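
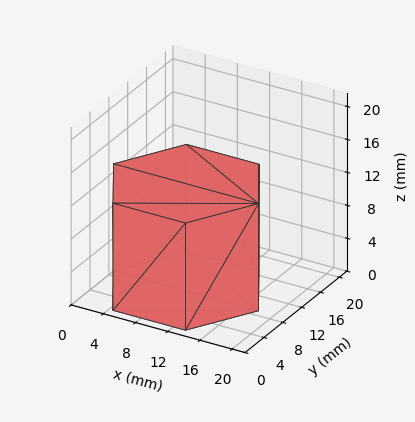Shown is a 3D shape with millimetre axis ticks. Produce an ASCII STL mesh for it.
Reading the render: the shape is a regular 6-sided prism (a cylinder approximated with 6 flat sides), circumscribed radius ≈ 9 mm, height ≈ 13 mm (dimensions read to the nearest mm from the axis ticks). For the STL, each face is triangulated and given an outward normal.

solid part
  facet normal 0.0000 0.0000 -1.0000
    outer loop
      vertex 4.5 16.8 0.0
      vertex 13.5 16.8 0.0
      vertex 18.0 9.0 0.0
    endloop
  endfacet
  facet normal 0.0000 0.0000 -1.0000
    outer loop
      vertex 0.0 9.0 0.0
      vertex 4.5 16.8 0.0
      vertex 18.0 9.0 0.0
    endloop
  endfacet
  facet normal 0.0000 0.0000 -1.0000
    outer loop
      vertex 4.5 1.2 0.0
      vertex 0.0 9.0 0.0
      vertex 18.0 9.0 0.0
    endloop
  endfacet
  facet normal 0.0000 0.0000 -1.0000
    outer loop
      vertex 13.5 1.2 0.0
      vertex 4.5 1.2 0.0
      vertex 18.0 9.0 0.0
    endloop
  endfacet
  facet normal 0.0000 0.0000 1.0000
    outer loop
      vertex 18.0 9.0 13.0
      vertex 13.5 16.8 13.0
      vertex 4.5 16.8 13.0
    endloop
  endfacet
  facet normal 0.0000 0.0000 1.0000
    outer loop
      vertex 18.0 9.0 13.0
      vertex 4.5 16.8 13.0
      vertex 0.0 9.0 13.0
    endloop
  endfacet
  facet normal 0.0000 0.0000 1.0000
    outer loop
      vertex 18.0 9.0 13.0
      vertex 0.0 9.0 13.0
      vertex 4.5 1.2 13.0
    endloop
  endfacet
  facet normal 0.0000 0.0000 1.0000
    outer loop
      vertex 18.0 9.0 13.0
      vertex 4.5 1.2 13.0
      vertex 13.5 1.2 13.0
    endloop
  endfacet
  facet normal 0.8662 0.4997 0.0000
    outer loop
      vertex 18.0 9.0 0.0
      vertex 13.5 16.8 0.0
      vertex 13.5 16.8 13.0
    endloop
  endfacet
  facet normal 0.8662 0.4997 0.0000
    outer loop
      vertex 18.0 9.0 0.0
      vertex 13.5 16.8 13.0
      vertex 18.0 9.0 13.0
    endloop
  endfacet
  facet normal 0.0000 1.0000 0.0000
    outer loop
      vertex 13.5 16.8 0.0
      vertex 4.5 16.8 0.0
      vertex 4.5 16.8 13.0
    endloop
  endfacet
  facet normal 0.0000 1.0000 0.0000
    outer loop
      vertex 13.5 16.8 0.0
      vertex 4.5 16.8 13.0
      vertex 13.5 16.8 13.0
    endloop
  endfacet
  facet normal -0.8662 0.4997 0.0000
    outer loop
      vertex 4.5 16.8 0.0
      vertex 0.0 9.0 0.0
      vertex 0.0 9.0 13.0
    endloop
  endfacet
  facet normal -0.8662 0.4997 0.0000
    outer loop
      vertex 4.5 16.8 0.0
      vertex 0.0 9.0 13.0
      vertex 4.5 16.8 13.0
    endloop
  endfacet
  facet normal -0.8662 -0.4997 0.0000
    outer loop
      vertex 0.0 9.0 0.0
      vertex 4.5 1.2 0.0
      vertex 4.5 1.2 13.0
    endloop
  endfacet
  facet normal -0.8662 -0.4997 0.0000
    outer loop
      vertex 0.0 9.0 0.0
      vertex 4.5 1.2 13.0
      vertex 0.0 9.0 13.0
    endloop
  endfacet
  facet normal 0.0000 -1.0000 0.0000
    outer loop
      vertex 4.5 1.2 0.0
      vertex 13.5 1.2 0.0
      vertex 13.5 1.2 13.0
    endloop
  endfacet
  facet normal 0.0000 -1.0000 0.0000
    outer loop
      vertex 4.5 1.2 0.0
      vertex 13.5 1.2 13.0
      vertex 4.5 1.2 13.0
    endloop
  endfacet
  facet normal 0.8662 -0.4997 0.0000
    outer loop
      vertex 13.5 1.2 0.0
      vertex 18.0 9.0 0.0
      vertex 18.0 9.0 13.0
    endloop
  endfacet
  facet normal 0.8662 -0.4997 0.0000
    outer loop
      vertex 13.5 1.2 0.0
      vertex 18.0 9.0 13.0
      vertex 13.5 1.2 13.0
    endloop
  endfacet
endsolid part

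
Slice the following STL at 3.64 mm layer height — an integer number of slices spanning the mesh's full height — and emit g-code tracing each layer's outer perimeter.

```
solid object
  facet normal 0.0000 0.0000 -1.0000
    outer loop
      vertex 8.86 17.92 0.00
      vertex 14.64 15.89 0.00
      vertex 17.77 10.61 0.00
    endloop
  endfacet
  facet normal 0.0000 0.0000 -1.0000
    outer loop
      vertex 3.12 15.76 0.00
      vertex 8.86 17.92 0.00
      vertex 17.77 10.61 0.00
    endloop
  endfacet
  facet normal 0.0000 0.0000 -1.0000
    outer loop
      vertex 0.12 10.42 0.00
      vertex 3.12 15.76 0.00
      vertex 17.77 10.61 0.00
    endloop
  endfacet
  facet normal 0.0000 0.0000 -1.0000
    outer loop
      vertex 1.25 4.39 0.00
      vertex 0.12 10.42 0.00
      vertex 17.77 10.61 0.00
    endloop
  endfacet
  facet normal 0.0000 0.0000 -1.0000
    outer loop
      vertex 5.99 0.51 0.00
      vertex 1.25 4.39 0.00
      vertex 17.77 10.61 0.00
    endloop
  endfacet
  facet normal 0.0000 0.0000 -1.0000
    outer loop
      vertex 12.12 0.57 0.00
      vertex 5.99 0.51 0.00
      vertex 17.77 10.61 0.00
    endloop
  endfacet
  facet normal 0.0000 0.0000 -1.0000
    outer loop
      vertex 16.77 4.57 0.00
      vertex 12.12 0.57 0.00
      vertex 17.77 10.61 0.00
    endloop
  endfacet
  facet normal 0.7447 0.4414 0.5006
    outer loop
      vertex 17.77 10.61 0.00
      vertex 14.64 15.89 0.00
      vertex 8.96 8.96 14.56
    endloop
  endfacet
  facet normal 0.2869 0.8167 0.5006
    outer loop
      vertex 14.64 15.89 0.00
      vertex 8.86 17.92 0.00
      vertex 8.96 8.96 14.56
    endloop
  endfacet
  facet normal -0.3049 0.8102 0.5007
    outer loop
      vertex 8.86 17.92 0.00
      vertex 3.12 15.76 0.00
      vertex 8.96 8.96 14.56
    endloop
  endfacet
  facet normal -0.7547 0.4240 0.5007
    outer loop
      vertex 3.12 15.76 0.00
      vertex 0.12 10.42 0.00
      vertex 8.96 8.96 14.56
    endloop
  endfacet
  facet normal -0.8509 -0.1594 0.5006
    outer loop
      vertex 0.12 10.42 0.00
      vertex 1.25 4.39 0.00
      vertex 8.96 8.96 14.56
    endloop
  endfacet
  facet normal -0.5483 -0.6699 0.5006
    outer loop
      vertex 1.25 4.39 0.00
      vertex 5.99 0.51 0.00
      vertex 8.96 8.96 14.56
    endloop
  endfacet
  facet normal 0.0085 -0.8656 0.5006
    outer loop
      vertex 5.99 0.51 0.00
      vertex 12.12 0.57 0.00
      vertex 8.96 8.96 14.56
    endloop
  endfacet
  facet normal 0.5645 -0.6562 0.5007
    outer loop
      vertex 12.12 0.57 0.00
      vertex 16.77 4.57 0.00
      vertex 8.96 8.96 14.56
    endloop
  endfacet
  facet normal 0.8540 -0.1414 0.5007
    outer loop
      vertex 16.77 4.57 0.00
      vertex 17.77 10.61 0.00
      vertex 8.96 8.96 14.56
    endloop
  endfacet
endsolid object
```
; perimeter-only toolpath
G21 ; units = mm
G90 ; absolute positioning
G28 ; home
; layer 1
G0 Z3.64
G0 X15.57 Y10.20
G1 X13.22 Y14.16
G1 X8.88 Y15.68
G1 X4.58 Y14.06
G1 X2.33 Y10.05
G1 X3.18 Y5.53
G1 X6.73 Y2.62
G1 X11.33 Y2.67
G1 X14.82 Y5.67
G1 X15.57 Y10.20
; layer 2
G0 Z7.28
G0 X13.37 Y9.79
G1 X11.80 Y12.43
G1 X8.91 Y13.44
G1 X6.04 Y12.36
G1 X4.54 Y9.69
G1 X5.11 Y6.68
G1 X7.48 Y4.74
G1 X10.54 Y4.77
G1 X12.87 Y6.77
G1 X13.37 Y9.79
; layer 3
G0 Z10.92
G0 X11.16 Y9.37
G1 X10.38 Y10.69
G1 X8.94 Y11.20
G1 X7.50 Y10.66
G1 X6.75 Y9.33
G1 X7.03 Y7.82
G1 X8.22 Y6.85
G1 X9.75 Y6.86
G1 X10.91 Y7.86
G1 X11.16 Y9.37
M2 ; end

The solid is a regular 9-sided pyramid, base circumscribed radius ≈ 8.96 mm, apex at z ≈ 14.6 mm. Slicing at Δz = 3.64 mm — 4 equal slices spanning the solid's height, so layer i sits at z = i·h/4 — gives 3 non-empty perimeters. Each is a 9-segment closed polygon; G0 lifts to the layer z and rapids to the start vertex, then G1 traces the edges. The cross-section shrinks linearly with z (the slice at the apex is degenerate and omitted).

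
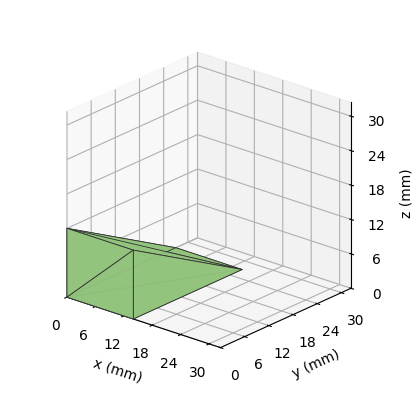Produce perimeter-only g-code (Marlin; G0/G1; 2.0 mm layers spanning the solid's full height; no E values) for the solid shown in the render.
Reading the render: the shape is a wedge (ramp): 14 × 27 mm base, rising to 12 mm along the y=0 edge and sloping linearly to z=0 at y=27 (dimensions read to the nearest mm from the axis ticks). For the g-code, the solid's height is divided into equal slices at the stated Δz and each level perimeter traced with G1 moves after a G0 lift.

; perimeter-only toolpath
G21 ; units = mm
G90 ; absolute positioning
G28 ; home
; layer 1
G0 Z2.0
G0 X0.0 Y0.0
G1 X14.0 Y0.0
G1 X14.0 Y22.5
G1 X0.0 Y22.5
G1 X0.0 Y0.0
; layer 2
G0 Z4.0
G0 X0.0 Y0.0
G1 X14.0 Y0.0
G1 X14.0 Y18.0
G1 X0.0 Y18.0
G1 X0.0 Y0.0
; layer 3
G0 Z6.0
G0 X0.0 Y0.0
G1 X14.0 Y0.0
G1 X14.0 Y13.5
G1 X0.0 Y13.5
G1 X0.0 Y0.0
; layer 4
G0 Z8.0
G0 X0.0 Y0.0
G1 X14.0 Y0.0
G1 X14.0 Y9.0
G1 X0.0 Y9.0
G1 X0.0 Y0.0
; layer 5
G0 Z10.0
G0 X0.0 Y0.0
G1 X14.0 Y0.0
G1 X14.0 Y4.5
G1 X0.0 Y4.5
G1 X0.0 Y0.0
M2 ; end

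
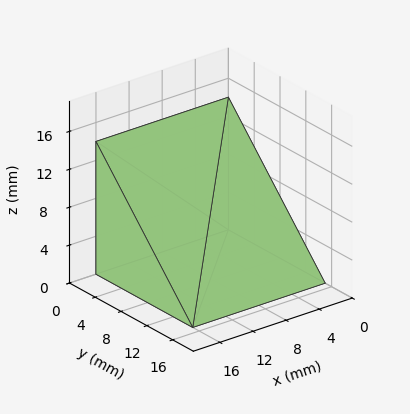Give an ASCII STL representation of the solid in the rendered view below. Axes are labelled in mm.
Reading the render: the shape is a wedge (ramp): 16 × 15 mm base, rising to 14 mm along the y=0 edge and sloping linearly to z=0 at y=15 (dimensions read to the nearest mm from the axis ticks). For the STL, each face is triangulated and given an outward normal.

solid part
  facet normal 0.0000 0.0000 -1.0000
    outer loop
      vertex 16.00 15.00 0.00
      vertex 16.00 0.00 0.00
      vertex 0.00 0.00 0.00
    endloop
  endfacet
  facet normal 0.0000 0.0000 -1.0000
    outer loop
      vertex 0.00 15.00 0.00
      vertex 16.00 15.00 0.00
      vertex 0.00 0.00 0.00
    endloop
  endfacet
  facet normal 0.0000 -1.0000 0.0000
    outer loop
      vertex 0.00 0.00 0.00
      vertex 16.00 0.00 0.00
      vertex 16.00 0.00 14.00
    endloop
  endfacet
  facet normal 0.0000 -1.0000 0.0000
    outer loop
      vertex 0.00 0.00 0.00
      vertex 16.00 0.00 14.00
      vertex 0.00 0.00 14.00
    endloop
  endfacet
  facet normal 0.0000 0.6823 0.7311
    outer loop
      vertex 0.00 0.00 14.00
      vertex 16.00 0.00 14.00
      vertex 16.00 15.00 0.00
    endloop
  endfacet
  facet normal 0.0000 0.6823 0.7311
    outer loop
      vertex 0.00 0.00 14.00
      vertex 16.00 15.00 0.00
      vertex 0.00 15.00 0.00
    endloop
  endfacet
  facet normal -1.0000 0.0000 0.0000
    outer loop
      vertex 0.00 0.00 14.00
      vertex 0.00 15.00 0.00
      vertex 0.00 0.00 0.00
    endloop
  endfacet
  facet normal 1.0000 0.0000 0.0000
    outer loop
      vertex 16.00 0.00 0.00
      vertex 16.00 15.00 0.00
      vertex 16.00 0.00 14.00
    endloop
  endfacet
endsolid part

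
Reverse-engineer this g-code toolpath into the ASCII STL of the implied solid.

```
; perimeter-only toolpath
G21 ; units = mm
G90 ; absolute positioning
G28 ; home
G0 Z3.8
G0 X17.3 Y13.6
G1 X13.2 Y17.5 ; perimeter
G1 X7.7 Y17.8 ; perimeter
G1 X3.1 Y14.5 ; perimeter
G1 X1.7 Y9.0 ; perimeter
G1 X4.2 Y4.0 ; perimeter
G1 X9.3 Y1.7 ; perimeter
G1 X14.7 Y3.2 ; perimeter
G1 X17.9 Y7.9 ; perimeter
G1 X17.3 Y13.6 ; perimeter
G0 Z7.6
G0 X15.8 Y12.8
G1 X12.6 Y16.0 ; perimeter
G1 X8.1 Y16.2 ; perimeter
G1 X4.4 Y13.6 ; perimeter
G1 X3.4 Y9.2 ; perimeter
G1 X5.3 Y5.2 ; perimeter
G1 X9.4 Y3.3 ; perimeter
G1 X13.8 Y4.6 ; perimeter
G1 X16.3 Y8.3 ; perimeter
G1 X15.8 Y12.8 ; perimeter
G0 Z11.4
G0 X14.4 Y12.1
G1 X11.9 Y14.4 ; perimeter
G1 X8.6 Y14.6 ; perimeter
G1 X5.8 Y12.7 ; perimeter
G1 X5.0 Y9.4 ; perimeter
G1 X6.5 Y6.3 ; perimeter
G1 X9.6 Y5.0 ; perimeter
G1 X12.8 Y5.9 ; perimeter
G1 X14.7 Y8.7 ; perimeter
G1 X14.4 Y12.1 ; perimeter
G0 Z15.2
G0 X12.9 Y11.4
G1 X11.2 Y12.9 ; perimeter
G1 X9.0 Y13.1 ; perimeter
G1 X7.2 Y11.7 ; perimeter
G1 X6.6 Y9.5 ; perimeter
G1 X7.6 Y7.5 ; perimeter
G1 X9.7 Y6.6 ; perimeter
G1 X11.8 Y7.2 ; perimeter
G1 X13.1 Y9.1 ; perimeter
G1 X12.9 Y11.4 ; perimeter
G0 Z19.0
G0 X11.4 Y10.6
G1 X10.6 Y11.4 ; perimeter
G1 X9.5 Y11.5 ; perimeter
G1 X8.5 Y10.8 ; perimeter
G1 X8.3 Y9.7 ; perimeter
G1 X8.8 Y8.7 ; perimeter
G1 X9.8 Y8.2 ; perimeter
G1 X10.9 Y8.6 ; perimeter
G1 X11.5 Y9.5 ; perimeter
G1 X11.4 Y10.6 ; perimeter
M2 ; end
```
solid part
  facet normal 0.0000 0.0000 -1.0000
    outer loop
      vertex 7.2 19.4 0.0
      vertex 13.9 19.0 0.0
      vertex 18.8 14.3 0.0
    endloop
  endfacet
  facet normal 0.0000 0.0000 -1.0000
    outer loop
      vertex 1.7 15.4 0.0
      vertex 7.2 19.4 0.0
      vertex 18.8 14.3 0.0
    endloop
  endfacet
  facet normal 0.0000 0.0000 -1.0000
    outer loop
      vertex 0.1 8.8 0.0
      vertex 1.7 15.4 0.0
      vertex 18.8 14.3 0.0
    endloop
  endfacet
  facet normal 0.0000 0.0000 -1.0000
    outer loop
      vertex 3.0 2.8 0.0
      vertex 0.1 8.8 0.0
      vertex 18.8 14.3 0.0
    endloop
  endfacet
  facet normal 0.0000 0.0000 -1.0000
    outer loop
      vertex 9.2 0.0 0.0
      vertex 3.0 2.8 0.0
      vertex 18.8 14.3 0.0
    endloop
  endfacet
  facet normal 0.0000 0.0000 -1.0000
    outer loop
      vertex 15.7 1.9 0.0
      vertex 9.2 0.0 0.0
      vertex 18.8 14.3 0.0
    endloop
  endfacet
  facet normal 0.0000 0.0000 -1.0000
    outer loop
      vertex 19.5 7.5 0.0
      vertex 15.7 1.9 0.0
      vertex 18.8 14.3 0.0
    endloop
  endfacet
  facet normal 0.6406 0.6679 0.3789
    outer loop
      vertex 18.8 14.3 0.0
      vertex 13.9 19.0 0.0
      vertex 9.9 9.9 22.8
    endloop
  endfacet
  facet normal 0.0552 0.9240 0.3785
    outer loop
      vertex 13.9 19.0 0.0
      vertex 7.2 19.4 0.0
      vertex 9.9 9.9 22.8
    endloop
  endfacet
  facet normal -0.5449 0.7492 0.3767
    outer loop
      vertex 7.2 19.4 0.0
      vertex 1.7 15.4 0.0
      vertex 9.9 9.9 22.8
    endloop
  endfacet
  facet normal -0.9004 0.2183 0.3765
    outer loop
      vertex 1.7 15.4 0.0
      vertex 0.1 8.8 0.0
      vertex 9.9 9.9 22.8
    endloop
  endfacet
  facet normal -0.8336 -0.4029 0.3778
    outer loop
      vertex 0.1 8.8 0.0
      vertex 3.0 2.8 0.0
      vertex 9.9 9.9 22.8
    endloop
  endfacet
  facet normal -0.3810 -0.8437 0.3781
    outer loop
      vertex 3.0 2.8 0.0
      vertex 9.2 0.0 0.0
      vertex 9.9 9.9 22.8
    endloop
  endfacet
  facet normal 0.2598 -0.8887 0.3779
    outer loop
      vertex 9.2 0.0 0.0
      vertex 15.7 1.9 0.0
      vertex 9.9 9.9 22.8
    endloop
  endfacet
  facet normal 0.7663 -0.5200 0.3774
    outer loop
      vertex 15.7 1.9 0.0
      vertex 19.5 7.5 0.0
      vertex 9.9 9.9 22.8
    endloop
  endfacet
  facet normal 0.9210 0.0948 0.3778
    outer loop
      vertex 19.5 7.5 0.0
      vertex 18.8 14.3 0.0
      vertex 9.9 9.9 22.8
    endloop
  endfacet
endsolid part

The G0 Z moves step by Δz≈3.8 mm. The G1 loops shrink linearly with z, so the solid tapers from its base footprint up to z≈22.8. Closing with a flat bottom cap and the tapered top and triangulating gives 16 facets — a regular 9-sided pyramid, base circumscribed radius ≈ 9.9 mm, apex at z ≈ 22.8 mm.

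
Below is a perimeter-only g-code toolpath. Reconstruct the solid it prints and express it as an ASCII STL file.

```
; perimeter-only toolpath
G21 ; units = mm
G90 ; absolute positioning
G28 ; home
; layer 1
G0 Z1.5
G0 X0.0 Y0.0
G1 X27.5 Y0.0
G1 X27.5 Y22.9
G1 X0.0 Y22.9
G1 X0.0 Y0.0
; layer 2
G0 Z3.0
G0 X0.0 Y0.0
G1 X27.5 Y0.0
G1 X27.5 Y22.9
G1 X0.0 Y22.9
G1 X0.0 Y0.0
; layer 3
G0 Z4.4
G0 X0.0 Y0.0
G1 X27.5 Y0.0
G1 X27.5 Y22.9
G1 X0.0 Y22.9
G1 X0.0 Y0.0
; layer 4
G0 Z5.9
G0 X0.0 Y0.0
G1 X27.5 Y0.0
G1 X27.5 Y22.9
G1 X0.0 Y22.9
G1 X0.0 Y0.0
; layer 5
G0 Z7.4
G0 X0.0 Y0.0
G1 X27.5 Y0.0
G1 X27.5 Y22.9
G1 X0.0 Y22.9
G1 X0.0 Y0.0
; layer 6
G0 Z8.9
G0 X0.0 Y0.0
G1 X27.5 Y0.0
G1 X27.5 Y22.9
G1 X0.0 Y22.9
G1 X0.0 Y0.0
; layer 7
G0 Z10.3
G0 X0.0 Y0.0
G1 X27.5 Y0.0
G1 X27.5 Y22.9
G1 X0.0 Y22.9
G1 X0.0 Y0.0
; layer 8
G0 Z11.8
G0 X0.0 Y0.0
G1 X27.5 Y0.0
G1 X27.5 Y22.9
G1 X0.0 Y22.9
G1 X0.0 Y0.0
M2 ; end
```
solid part
  facet normal 0.0000 0.0000 -1.0000
    outer loop
      vertex 27.5 22.9 0.0
      vertex 27.5 0.0 0.0
      vertex 0.0 0.0 0.0
    endloop
  endfacet
  facet normal 0.0000 0.0000 -1.0000
    outer loop
      vertex 0.0 22.9 0.0
      vertex 27.5 22.9 0.0
      vertex 0.0 0.0 0.0
    endloop
  endfacet
  facet normal 0.0000 0.0000 1.0000
    outer loop
      vertex 0.0 0.0 11.8
      vertex 27.5 0.0 11.8
      vertex 27.5 22.9 11.8
    endloop
  endfacet
  facet normal 0.0000 0.0000 1.0000
    outer loop
      vertex 0.0 0.0 11.8
      vertex 27.5 22.9 11.8
      vertex 0.0 22.9 11.8
    endloop
  endfacet
  facet normal 0.0000 -1.0000 0.0000
    outer loop
      vertex 0.0 0.0 0.0
      vertex 27.5 0.0 0.0
      vertex 27.5 0.0 11.8
    endloop
  endfacet
  facet normal 0.0000 -1.0000 0.0000
    outer loop
      vertex 0.0 0.0 0.0
      vertex 27.5 0.0 11.8
      vertex 0.0 0.0 11.8
    endloop
  endfacet
  facet normal 0.0000 1.0000 0.0000
    outer loop
      vertex 27.5 22.9 11.8
      vertex 27.5 22.9 0.0
      vertex 0.0 22.9 0.0
    endloop
  endfacet
  facet normal 0.0000 1.0000 0.0000
    outer loop
      vertex 0.0 22.9 11.8
      vertex 27.5 22.9 11.8
      vertex 0.0 22.9 0.0
    endloop
  endfacet
  facet normal -1.0000 0.0000 0.0000
    outer loop
      vertex 0.0 22.9 11.8
      vertex 0.0 22.9 0.0
      vertex 0.0 0.0 0.0
    endloop
  endfacet
  facet normal -1.0000 0.0000 0.0000
    outer loop
      vertex 0.0 0.0 11.8
      vertex 0.0 22.9 11.8
      vertex 0.0 0.0 0.0
    endloop
  endfacet
  facet normal 1.0000 0.0000 0.0000
    outer loop
      vertex 27.5 0.0 0.0
      vertex 27.5 22.9 0.0
      vertex 27.5 22.9 11.8
    endloop
  endfacet
  facet normal 1.0000 0.0000 0.0000
    outer loop
      vertex 27.5 0.0 0.0
      vertex 27.5 22.9 11.8
      vertex 27.5 0.0 11.8
    endloop
  endfacet
endsolid part

The G0 Z moves step by Δz≈1.5 mm. Every layer's G1 loop is the same polygon, so the solid is a straight extrusion of it from z=0 to z≈11.8. Closing with flat bottom and top caps and triangulating gives 12 facets — a rectangular box, roughly 27.5 × 22.9 mm footprint and 11.8 mm tall.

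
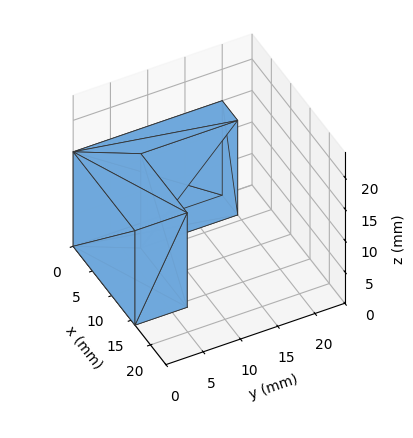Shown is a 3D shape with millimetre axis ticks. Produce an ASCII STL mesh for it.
Reading the render: the shape is an L-shaped prism: outer 16 × 20 mm, arm thicknesses ≈ 7 mm (horizontal) and 4 mm (vertical), extruded 15 mm in z (dimensions read to the nearest mm from the axis ticks). For the STL, each face is triangulated and given an outward normal.

solid part
  facet normal 0.0000 0.0000 -1.0000
    outer loop
      vertex 16.0 7.0 0.0
      vertex 16.0 0.0 0.0
      vertex 0.0 0.0 0.0
    endloop
  endfacet
  facet normal 0.0000 0.0000 -1.0000
    outer loop
      vertex 4.0 7.0 0.0
      vertex 16.0 7.0 0.0
      vertex 0.0 0.0 0.0
    endloop
  endfacet
  facet normal 0.0000 0.0000 -1.0000
    outer loop
      vertex 4.0 20.0 0.0
      vertex 4.0 7.0 0.0
      vertex 0.0 0.0 0.0
    endloop
  endfacet
  facet normal 0.0000 0.0000 -1.0000
    outer loop
      vertex 0.0 20.0 0.0
      vertex 4.0 20.0 0.0
      vertex 0.0 0.0 0.0
    endloop
  endfacet
  facet normal 0.0000 0.0000 1.0000
    outer loop
      vertex 0.0 0.0 15.0
      vertex 16.0 0.0 15.0
      vertex 16.0 7.0 15.0
    endloop
  endfacet
  facet normal 0.0000 0.0000 1.0000
    outer loop
      vertex 0.0 0.0 15.0
      vertex 16.0 7.0 15.0
      vertex 4.0 7.0 15.0
    endloop
  endfacet
  facet normal 0.0000 0.0000 1.0000
    outer loop
      vertex 0.0 0.0 15.0
      vertex 4.0 7.0 15.0
      vertex 4.0 20.0 15.0
    endloop
  endfacet
  facet normal 0.0000 0.0000 1.0000
    outer loop
      vertex 0.0 0.0 15.0
      vertex 4.0 20.0 15.0
      vertex 0.0 20.0 15.0
    endloop
  endfacet
  facet normal 0.0000 -1.0000 0.0000
    outer loop
      vertex 0.0 0.0 0.0
      vertex 16.0 0.0 0.0
      vertex 16.0 0.0 15.0
    endloop
  endfacet
  facet normal 0.0000 -1.0000 0.0000
    outer loop
      vertex 0.0 0.0 0.0
      vertex 16.0 0.0 15.0
      vertex 0.0 0.0 15.0
    endloop
  endfacet
  facet normal 1.0000 0.0000 0.0000
    outer loop
      vertex 16.0 0.0 0.0
      vertex 16.0 7.0 0.0
      vertex 16.0 7.0 15.0
    endloop
  endfacet
  facet normal 1.0000 0.0000 0.0000
    outer loop
      vertex 16.0 0.0 0.0
      vertex 16.0 7.0 15.0
      vertex 16.0 0.0 15.0
    endloop
  endfacet
  facet normal 0.0000 1.0000 0.0000
    outer loop
      vertex 16.0 7.0 0.0
      vertex 4.0 7.0 0.0
      vertex 4.0 7.0 15.0
    endloop
  endfacet
  facet normal 0.0000 1.0000 0.0000
    outer loop
      vertex 16.0 7.0 0.0
      vertex 4.0 7.0 15.0
      vertex 16.0 7.0 15.0
    endloop
  endfacet
  facet normal 1.0000 0.0000 0.0000
    outer loop
      vertex 4.0 7.0 0.0
      vertex 4.0 20.0 0.0
      vertex 4.0 20.0 15.0
    endloop
  endfacet
  facet normal 1.0000 0.0000 0.0000
    outer loop
      vertex 4.0 7.0 0.0
      vertex 4.0 20.0 15.0
      vertex 4.0 7.0 15.0
    endloop
  endfacet
  facet normal 0.0000 1.0000 0.0000
    outer loop
      vertex 4.0 20.0 0.0
      vertex 0.0 20.0 0.0
      vertex 0.0 20.0 15.0
    endloop
  endfacet
  facet normal 0.0000 1.0000 0.0000
    outer loop
      vertex 4.0 20.0 0.0
      vertex 0.0 20.0 15.0
      vertex 4.0 20.0 15.0
    endloop
  endfacet
  facet normal -1.0000 0.0000 0.0000
    outer loop
      vertex 0.0 20.0 0.0
      vertex 0.0 0.0 0.0
      vertex 0.0 0.0 15.0
    endloop
  endfacet
  facet normal -1.0000 0.0000 0.0000
    outer loop
      vertex 0.0 20.0 0.0
      vertex 0.0 0.0 15.0
      vertex 0.0 20.0 15.0
    endloop
  endfacet
endsolid part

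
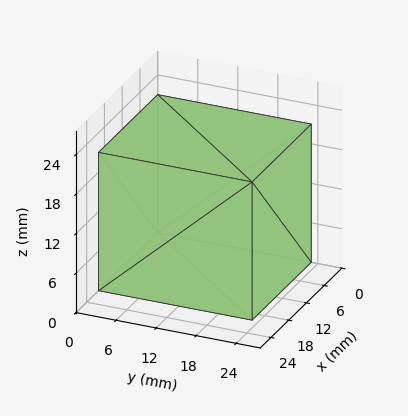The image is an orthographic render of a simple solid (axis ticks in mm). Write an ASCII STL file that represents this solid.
Reading the render: the shape is a rectangular box, roughly 20 × 23 mm footprint and 21 mm tall (dimensions read to the nearest mm from the axis ticks). For the STL, each face is triangulated and given an outward normal.

solid part
  facet normal 0.0000 0.0000 -1.0000
    outer loop
      vertex 20.00 23.00 0.00
      vertex 20.00 0.00 0.00
      vertex 0.00 0.00 0.00
    endloop
  endfacet
  facet normal 0.0000 0.0000 -1.0000
    outer loop
      vertex 0.00 23.00 0.00
      vertex 20.00 23.00 0.00
      vertex 0.00 0.00 0.00
    endloop
  endfacet
  facet normal 0.0000 0.0000 1.0000
    outer loop
      vertex 0.00 0.00 21.00
      vertex 20.00 0.00 21.00
      vertex 20.00 23.00 21.00
    endloop
  endfacet
  facet normal 0.0000 0.0000 1.0000
    outer loop
      vertex 0.00 0.00 21.00
      vertex 20.00 23.00 21.00
      vertex 0.00 23.00 21.00
    endloop
  endfacet
  facet normal 0.0000 -1.0000 0.0000
    outer loop
      vertex 0.00 0.00 0.00
      vertex 20.00 0.00 0.00
      vertex 20.00 0.00 21.00
    endloop
  endfacet
  facet normal 0.0000 -1.0000 0.0000
    outer loop
      vertex 0.00 0.00 0.00
      vertex 20.00 0.00 21.00
      vertex 0.00 0.00 21.00
    endloop
  endfacet
  facet normal 0.0000 1.0000 0.0000
    outer loop
      vertex 20.00 23.00 21.00
      vertex 20.00 23.00 0.00
      vertex 0.00 23.00 0.00
    endloop
  endfacet
  facet normal 0.0000 1.0000 0.0000
    outer loop
      vertex 0.00 23.00 21.00
      vertex 20.00 23.00 21.00
      vertex 0.00 23.00 0.00
    endloop
  endfacet
  facet normal -1.0000 0.0000 0.0000
    outer loop
      vertex 0.00 23.00 21.00
      vertex 0.00 23.00 0.00
      vertex 0.00 0.00 0.00
    endloop
  endfacet
  facet normal -1.0000 0.0000 0.0000
    outer loop
      vertex 0.00 0.00 21.00
      vertex 0.00 23.00 21.00
      vertex 0.00 0.00 0.00
    endloop
  endfacet
  facet normal 1.0000 0.0000 0.0000
    outer loop
      vertex 20.00 0.00 0.00
      vertex 20.00 23.00 0.00
      vertex 20.00 23.00 21.00
    endloop
  endfacet
  facet normal 1.0000 0.0000 0.0000
    outer loop
      vertex 20.00 0.00 0.00
      vertex 20.00 23.00 21.00
      vertex 20.00 0.00 21.00
    endloop
  endfacet
endsolid part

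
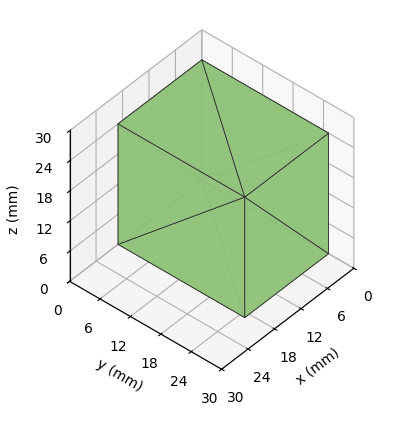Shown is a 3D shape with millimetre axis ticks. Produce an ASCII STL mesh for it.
Reading the render: the shape is a rectangular box, roughly 19 × 25 mm footprint and 24 mm tall (dimensions read to the nearest mm from the axis ticks). For the STL, each face is triangulated and given an outward normal.

solid part
  facet normal 0.0000 0.0000 -1.0000
    outer loop
      vertex 19.00 25.00 0.00
      vertex 19.00 0.00 0.00
      vertex 0.00 0.00 0.00
    endloop
  endfacet
  facet normal 0.0000 0.0000 -1.0000
    outer loop
      vertex 0.00 25.00 0.00
      vertex 19.00 25.00 0.00
      vertex 0.00 0.00 0.00
    endloop
  endfacet
  facet normal 0.0000 0.0000 1.0000
    outer loop
      vertex 0.00 0.00 24.00
      vertex 19.00 0.00 24.00
      vertex 19.00 25.00 24.00
    endloop
  endfacet
  facet normal 0.0000 0.0000 1.0000
    outer loop
      vertex 0.00 0.00 24.00
      vertex 19.00 25.00 24.00
      vertex 0.00 25.00 24.00
    endloop
  endfacet
  facet normal 0.0000 -1.0000 0.0000
    outer loop
      vertex 0.00 0.00 0.00
      vertex 19.00 0.00 0.00
      vertex 19.00 0.00 24.00
    endloop
  endfacet
  facet normal 0.0000 -1.0000 0.0000
    outer loop
      vertex 0.00 0.00 0.00
      vertex 19.00 0.00 24.00
      vertex 0.00 0.00 24.00
    endloop
  endfacet
  facet normal 0.0000 1.0000 0.0000
    outer loop
      vertex 19.00 25.00 24.00
      vertex 19.00 25.00 0.00
      vertex 0.00 25.00 0.00
    endloop
  endfacet
  facet normal 0.0000 1.0000 0.0000
    outer loop
      vertex 0.00 25.00 24.00
      vertex 19.00 25.00 24.00
      vertex 0.00 25.00 0.00
    endloop
  endfacet
  facet normal -1.0000 0.0000 0.0000
    outer loop
      vertex 0.00 25.00 24.00
      vertex 0.00 25.00 0.00
      vertex 0.00 0.00 0.00
    endloop
  endfacet
  facet normal -1.0000 0.0000 0.0000
    outer loop
      vertex 0.00 0.00 24.00
      vertex 0.00 25.00 24.00
      vertex 0.00 0.00 0.00
    endloop
  endfacet
  facet normal 1.0000 0.0000 0.0000
    outer loop
      vertex 19.00 0.00 0.00
      vertex 19.00 25.00 0.00
      vertex 19.00 25.00 24.00
    endloop
  endfacet
  facet normal 1.0000 0.0000 0.0000
    outer loop
      vertex 19.00 0.00 0.00
      vertex 19.00 25.00 24.00
      vertex 19.00 0.00 24.00
    endloop
  endfacet
endsolid part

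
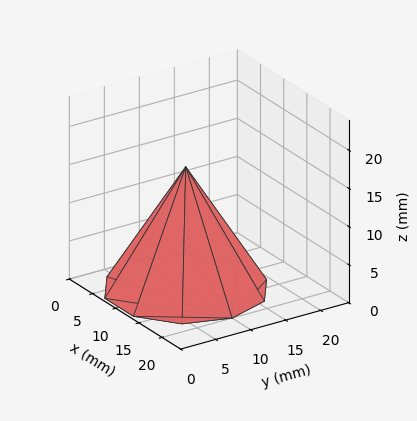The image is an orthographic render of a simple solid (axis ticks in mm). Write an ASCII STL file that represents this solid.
Reading the render: the shape is a regular 10-sided pyramid, base circumscribed radius ≈ 10 mm, apex at z ≈ 16 mm (dimensions read to the nearest mm from the axis ticks). For the STL, each face is triangulated and given an outward normal.

solid part
  facet normal 0.0000 0.0000 -1.0000
    outer loop
      vertex 13.09 19.51 0.00
      vertex 18.09 15.88 0.00
      vertex 20.00 10.00 0.00
    endloop
  endfacet
  facet normal 0.0000 0.0000 -1.0000
    outer loop
      vertex 6.91 19.51 0.00
      vertex 13.09 19.51 0.00
      vertex 20.00 10.00 0.00
    endloop
  endfacet
  facet normal 0.0000 0.0000 -1.0000
    outer loop
      vertex 1.91 15.88 0.00
      vertex 6.91 19.51 0.00
      vertex 20.00 10.00 0.00
    endloop
  endfacet
  facet normal 0.0000 0.0000 -1.0000
    outer loop
      vertex 0.00 10.00 0.00
      vertex 1.91 15.88 0.00
      vertex 20.00 10.00 0.00
    endloop
  endfacet
  facet normal 0.0000 0.0000 -1.0000
    outer loop
      vertex 1.91 4.12 0.00
      vertex 0.00 10.00 0.00
      vertex 20.00 10.00 0.00
    endloop
  endfacet
  facet normal 0.0000 0.0000 -1.0000
    outer loop
      vertex 6.91 0.49 0.00
      vertex 1.91 4.12 0.00
      vertex 20.00 10.00 0.00
    endloop
  endfacet
  facet normal 0.0000 0.0000 -1.0000
    outer loop
      vertex 13.09 0.49 0.00
      vertex 6.91 0.49 0.00
      vertex 20.00 10.00 0.00
    endloop
  endfacet
  facet normal 0.0000 0.0000 -1.0000
    outer loop
      vertex 18.09 4.12 0.00
      vertex 13.09 0.49 0.00
      vertex 20.00 10.00 0.00
    endloop
  endfacet
  facet normal 0.8175 0.2656 0.5110
    outer loop
      vertex 20.00 10.00 0.00
      vertex 18.09 15.88 0.00
      vertex 10.00 10.00 16.00
    endloop
  endfacet
  facet normal 0.5050 0.6956 0.5110
    outer loop
      vertex 18.09 15.88 0.00
      vertex 13.09 19.51 0.00
      vertex 10.00 10.00 16.00
    endloop
  endfacet
  facet normal 0.0000 0.8596 0.5109
    outer loop
      vertex 13.09 19.51 0.00
      vertex 6.91 19.51 0.00
      vertex 10.00 10.00 16.00
    endloop
  endfacet
  facet normal -0.5050 0.6956 0.5110
    outer loop
      vertex 6.91 19.51 0.00
      vertex 1.91 15.88 0.00
      vertex 10.00 10.00 16.00
    endloop
  endfacet
  facet normal -0.8175 0.2656 0.5110
    outer loop
      vertex 1.91 15.88 0.00
      vertex 0.00 10.00 0.00
      vertex 10.00 10.00 16.00
    endloop
  endfacet
  facet normal -0.8175 -0.2656 0.5110
    outer loop
      vertex 0.00 10.00 0.00
      vertex 1.91 4.12 0.00
      vertex 10.00 10.00 16.00
    endloop
  endfacet
  facet normal -0.5050 -0.6956 0.5110
    outer loop
      vertex 1.91 4.12 0.00
      vertex 6.91 0.49 0.00
      vertex 10.00 10.00 16.00
    endloop
  endfacet
  facet normal 0.0000 -0.8596 0.5109
    outer loop
      vertex 6.91 0.49 0.00
      vertex 13.09 0.49 0.00
      vertex 10.00 10.00 16.00
    endloop
  endfacet
  facet normal 0.5050 -0.6956 0.5110
    outer loop
      vertex 13.09 0.49 0.00
      vertex 18.09 4.12 0.00
      vertex 10.00 10.00 16.00
    endloop
  endfacet
  facet normal 0.8175 -0.2656 0.5110
    outer loop
      vertex 18.09 4.12 0.00
      vertex 20.00 10.00 0.00
      vertex 10.00 10.00 16.00
    endloop
  endfacet
endsolid part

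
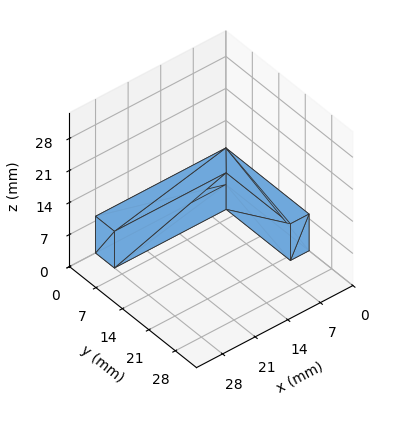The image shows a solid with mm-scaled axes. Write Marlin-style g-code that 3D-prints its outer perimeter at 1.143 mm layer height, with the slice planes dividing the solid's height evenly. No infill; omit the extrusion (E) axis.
Reading the render: the shape is an L-shaped prism: outer 28 × 22 mm, arm thicknesses ≈ 5 mm (horizontal) and 4 mm (vertical), extruded 8 mm in z (dimensions read to the nearest mm from the axis ticks). For the g-code, the solid's height is divided into equal slices at the stated Δz and each level perimeter traced with G1 moves after a G0 lift.

; perimeter-only toolpath
G21 ; units = mm
G90 ; absolute positioning
G28 ; home
; layer 1
G0 Z1.143
G0 X0.000 Y0.000
G1 X28.000 Y0.000
G1 X28.000 Y5.000
G1 X4.000 Y5.000
G1 X4.000 Y22.000
G1 X0.000 Y22.000
G1 X0.000 Y0.000
; layer 2
G0 Z2.286
G0 X0.000 Y0.000
G1 X28.000 Y0.000
G1 X28.000 Y5.000
G1 X4.000 Y5.000
G1 X4.000 Y22.000
G1 X0.000 Y22.000
G1 X0.000 Y0.000
; layer 3
G0 Z3.429
G0 X0.000 Y0.000
G1 X28.000 Y0.000
G1 X28.000 Y5.000
G1 X4.000 Y5.000
G1 X4.000 Y22.000
G1 X0.000 Y22.000
G1 X0.000 Y0.000
; layer 4
G0 Z4.571
G0 X0.000 Y0.000
G1 X28.000 Y0.000
G1 X28.000 Y5.000
G1 X4.000 Y5.000
G1 X4.000 Y22.000
G1 X0.000 Y22.000
G1 X0.000 Y0.000
; layer 5
G0 Z5.714
G0 X0.000 Y0.000
G1 X28.000 Y0.000
G1 X28.000 Y5.000
G1 X4.000 Y5.000
G1 X4.000 Y22.000
G1 X0.000 Y22.000
G1 X0.000 Y0.000
; layer 6
G0 Z6.857
G0 X0.000 Y0.000
G1 X28.000 Y0.000
G1 X28.000 Y5.000
G1 X4.000 Y5.000
G1 X4.000 Y22.000
G1 X0.000 Y22.000
G1 X0.000 Y0.000
; layer 7
G0 Z8.000
G0 X0.000 Y0.000
G1 X28.000 Y0.000
G1 X28.000 Y5.000
G1 X4.000 Y5.000
G1 X4.000 Y22.000
G1 X0.000 Y22.000
G1 X0.000 Y0.000
M2 ; end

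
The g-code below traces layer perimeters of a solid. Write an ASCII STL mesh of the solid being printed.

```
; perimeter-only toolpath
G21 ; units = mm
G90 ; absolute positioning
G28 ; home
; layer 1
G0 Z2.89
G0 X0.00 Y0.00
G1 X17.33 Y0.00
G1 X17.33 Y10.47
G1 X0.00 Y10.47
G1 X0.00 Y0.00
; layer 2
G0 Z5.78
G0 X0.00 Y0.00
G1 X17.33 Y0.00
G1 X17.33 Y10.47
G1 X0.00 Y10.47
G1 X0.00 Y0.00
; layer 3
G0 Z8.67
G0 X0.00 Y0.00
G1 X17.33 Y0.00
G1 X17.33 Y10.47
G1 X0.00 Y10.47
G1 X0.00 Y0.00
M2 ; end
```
solid part
  facet normal 0.0000 0.0000 -1.0000
    outer loop
      vertex 17.33 10.47 0.00
      vertex 17.33 0.00 0.00
      vertex 0.00 0.00 0.00
    endloop
  endfacet
  facet normal 0.0000 0.0000 -1.0000
    outer loop
      vertex 0.00 10.47 0.00
      vertex 17.33 10.47 0.00
      vertex 0.00 0.00 0.00
    endloop
  endfacet
  facet normal 0.0000 0.0000 1.0000
    outer loop
      vertex 0.00 0.00 8.67
      vertex 17.33 0.00 8.67
      vertex 17.33 10.47 8.67
    endloop
  endfacet
  facet normal 0.0000 0.0000 1.0000
    outer loop
      vertex 0.00 0.00 8.67
      vertex 17.33 10.47 8.67
      vertex 0.00 10.47 8.67
    endloop
  endfacet
  facet normal 0.0000 -1.0000 0.0000
    outer loop
      vertex 0.00 0.00 0.00
      vertex 17.33 0.00 0.00
      vertex 17.33 0.00 8.67
    endloop
  endfacet
  facet normal 0.0000 -1.0000 0.0000
    outer loop
      vertex 0.00 0.00 0.00
      vertex 17.33 0.00 8.67
      vertex 0.00 0.00 8.67
    endloop
  endfacet
  facet normal 0.0000 1.0000 0.0000
    outer loop
      vertex 17.33 10.47 8.67
      vertex 17.33 10.47 0.00
      vertex 0.00 10.47 0.00
    endloop
  endfacet
  facet normal 0.0000 1.0000 0.0000
    outer loop
      vertex 0.00 10.47 8.67
      vertex 17.33 10.47 8.67
      vertex 0.00 10.47 0.00
    endloop
  endfacet
  facet normal -1.0000 0.0000 0.0000
    outer loop
      vertex 0.00 10.47 8.67
      vertex 0.00 10.47 0.00
      vertex 0.00 0.00 0.00
    endloop
  endfacet
  facet normal -1.0000 0.0000 0.0000
    outer loop
      vertex 0.00 0.00 8.67
      vertex 0.00 10.47 8.67
      vertex 0.00 0.00 0.00
    endloop
  endfacet
  facet normal 1.0000 0.0000 0.0000
    outer loop
      vertex 17.33 0.00 0.00
      vertex 17.33 10.47 0.00
      vertex 17.33 10.47 8.67
    endloop
  endfacet
  facet normal 1.0000 0.0000 0.0000
    outer loop
      vertex 17.33 0.00 0.00
      vertex 17.33 10.47 8.67
      vertex 17.33 0.00 8.67
    endloop
  endfacet
endsolid part

The G0 Z moves step by Δz≈2.89 mm. Every layer's G1 loop is the same polygon, so the solid is a straight extrusion of it from z=0 to z≈8.67. Closing with flat bottom and top caps and triangulating gives 12 facets — a rectangular box, roughly 17.3 × 10.5 mm footprint and 8.67 mm tall.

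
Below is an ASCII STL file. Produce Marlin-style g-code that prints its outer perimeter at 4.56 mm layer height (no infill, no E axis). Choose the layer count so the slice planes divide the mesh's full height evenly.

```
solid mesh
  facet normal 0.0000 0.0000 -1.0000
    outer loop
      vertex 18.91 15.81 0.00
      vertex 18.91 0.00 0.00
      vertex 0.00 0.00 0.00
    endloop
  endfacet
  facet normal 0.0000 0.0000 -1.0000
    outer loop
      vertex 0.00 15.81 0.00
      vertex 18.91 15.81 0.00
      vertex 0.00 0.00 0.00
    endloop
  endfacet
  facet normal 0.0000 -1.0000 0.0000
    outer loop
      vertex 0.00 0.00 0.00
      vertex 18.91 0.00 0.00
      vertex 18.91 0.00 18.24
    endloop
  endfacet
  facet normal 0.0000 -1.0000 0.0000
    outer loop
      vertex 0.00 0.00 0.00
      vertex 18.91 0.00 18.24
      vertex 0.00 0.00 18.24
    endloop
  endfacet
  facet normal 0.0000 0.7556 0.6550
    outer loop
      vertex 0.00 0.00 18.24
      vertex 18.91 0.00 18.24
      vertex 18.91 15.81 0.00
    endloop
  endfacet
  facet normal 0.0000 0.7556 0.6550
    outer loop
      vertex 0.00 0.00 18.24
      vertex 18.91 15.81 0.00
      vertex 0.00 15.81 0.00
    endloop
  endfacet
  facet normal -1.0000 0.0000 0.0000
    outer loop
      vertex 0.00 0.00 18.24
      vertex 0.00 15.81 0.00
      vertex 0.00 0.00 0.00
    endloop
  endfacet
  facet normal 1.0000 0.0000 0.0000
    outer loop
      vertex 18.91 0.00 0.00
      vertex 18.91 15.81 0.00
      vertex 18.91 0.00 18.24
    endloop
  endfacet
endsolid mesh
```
; perimeter-only toolpath
G21 ; units = mm
G90 ; absolute positioning
G28 ; home
; layer 1
G0 Z4.56
G0 X0.00 Y0.00
G1 X18.91 Y0.00
G1 X18.91 Y11.86
G1 X0.00 Y11.86
G1 X0.00 Y0.00
; layer 2
G0 Z9.12
G0 X0.00 Y0.00
G1 X18.91 Y0.00
G1 X18.91 Y7.91
G1 X0.00 Y7.91
G1 X0.00 Y0.00
; layer 3
G0 Z13.68
G0 X0.00 Y0.00
G1 X18.91 Y0.00
G1 X18.91 Y3.95
G1 X0.00 Y3.95
G1 X0.00 Y0.00
M2 ; end

The solid is a wedge (ramp): 18.9 × 15.8 mm base, rising to 18.2 mm along the y=0 edge and sloping linearly to z=0 at y=15.8. Slicing at Δz = 4.56 mm — 4 equal slices spanning the solid's height, so layer i sits at z = i·h/4 — gives 3 non-empty perimeters. Each is a 4-segment closed polygon; G0 lifts to the layer z and rapids to the start vertex, then G1 traces the edges. The cross-section shrinks linearly with z (the slice at the apex is degenerate and omitted).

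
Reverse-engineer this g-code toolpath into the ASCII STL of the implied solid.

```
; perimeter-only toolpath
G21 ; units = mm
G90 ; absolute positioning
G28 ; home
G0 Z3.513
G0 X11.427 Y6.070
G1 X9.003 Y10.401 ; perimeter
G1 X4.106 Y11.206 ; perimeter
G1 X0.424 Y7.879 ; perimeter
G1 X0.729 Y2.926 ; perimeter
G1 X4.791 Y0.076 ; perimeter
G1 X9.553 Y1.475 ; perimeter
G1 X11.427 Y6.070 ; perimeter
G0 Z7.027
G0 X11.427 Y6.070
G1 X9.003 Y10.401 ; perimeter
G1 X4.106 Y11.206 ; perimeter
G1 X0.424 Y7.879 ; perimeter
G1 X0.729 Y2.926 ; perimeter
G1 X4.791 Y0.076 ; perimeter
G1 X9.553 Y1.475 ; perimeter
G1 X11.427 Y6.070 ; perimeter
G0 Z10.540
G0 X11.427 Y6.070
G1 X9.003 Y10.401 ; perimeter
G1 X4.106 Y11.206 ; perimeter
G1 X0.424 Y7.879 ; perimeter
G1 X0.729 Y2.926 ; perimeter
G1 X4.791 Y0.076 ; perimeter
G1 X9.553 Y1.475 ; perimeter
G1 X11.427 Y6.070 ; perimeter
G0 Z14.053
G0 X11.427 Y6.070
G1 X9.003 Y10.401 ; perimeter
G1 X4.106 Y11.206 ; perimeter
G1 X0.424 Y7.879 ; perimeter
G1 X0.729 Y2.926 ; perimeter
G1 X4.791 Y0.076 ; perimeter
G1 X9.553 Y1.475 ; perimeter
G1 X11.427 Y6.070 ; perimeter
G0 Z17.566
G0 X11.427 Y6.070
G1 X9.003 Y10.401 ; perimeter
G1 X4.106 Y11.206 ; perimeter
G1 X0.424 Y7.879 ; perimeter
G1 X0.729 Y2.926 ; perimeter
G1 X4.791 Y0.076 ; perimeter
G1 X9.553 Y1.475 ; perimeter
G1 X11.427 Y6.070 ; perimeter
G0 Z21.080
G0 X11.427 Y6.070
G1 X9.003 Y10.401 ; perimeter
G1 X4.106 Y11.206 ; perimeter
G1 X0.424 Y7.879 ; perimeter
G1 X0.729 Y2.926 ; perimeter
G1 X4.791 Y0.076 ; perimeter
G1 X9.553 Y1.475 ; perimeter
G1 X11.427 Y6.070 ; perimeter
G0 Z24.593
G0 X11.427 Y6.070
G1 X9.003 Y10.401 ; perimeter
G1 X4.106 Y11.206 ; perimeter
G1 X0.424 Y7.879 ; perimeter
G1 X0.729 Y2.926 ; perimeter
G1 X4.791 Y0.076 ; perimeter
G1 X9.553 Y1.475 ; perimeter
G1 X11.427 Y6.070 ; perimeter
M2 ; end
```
solid part
  facet normal 0.0000 0.0000 -1.0000
    outer loop
      vertex 4.106 11.206 0.000
      vertex 9.003 10.401 0.000
      vertex 11.427 6.070 0.000
    endloop
  endfacet
  facet normal 0.0000 0.0000 -1.0000
    outer loop
      vertex 0.424 7.879 0.000
      vertex 4.106 11.206 0.000
      vertex 11.427 6.070 0.000
    endloop
  endfacet
  facet normal 0.0000 0.0000 -1.0000
    outer loop
      vertex 0.729 2.926 0.000
      vertex 0.424 7.879 0.000
      vertex 11.427 6.070 0.000
    endloop
  endfacet
  facet normal 0.0000 0.0000 -1.0000
    outer loop
      vertex 4.791 0.076 0.000
      vertex 0.729 2.926 0.000
      vertex 11.427 6.070 0.000
    endloop
  endfacet
  facet normal 0.0000 0.0000 -1.0000
    outer loop
      vertex 9.553 1.475 0.000
      vertex 4.791 0.076 0.000
      vertex 11.427 6.070 0.000
    endloop
  endfacet
  facet normal 0.0000 0.0000 1.0000
    outer loop
      vertex 11.427 6.070 24.593
      vertex 9.003 10.401 24.593
      vertex 4.106 11.206 24.593
    endloop
  endfacet
  facet normal 0.0000 0.0000 1.0000
    outer loop
      vertex 11.427 6.070 24.593
      vertex 4.106 11.206 24.593
      vertex 0.424 7.879 24.593
    endloop
  endfacet
  facet normal 0.0000 0.0000 1.0000
    outer loop
      vertex 11.427 6.070 24.593
      vertex 0.424 7.879 24.593
      vertex 0.729 2.926 24.593
    endloop
  endfacet
  facet normal 0.0000 0.0000 1.0000
    outer loop
      vertex 11.427 6.070 24.593
      vertex 0.729 2.926 24.593
      vertex 4.791 0.076 24.593
    endloop
  endfacet
  facet normal 0.0000 0.0000 1.0000
    outer loop
      vertex 11.427 6.070 24.593
      vertex 4.791 0.076 24.593
      vertex 9.553 1.475 24.593
    endloop
  endfacet
  facet normal 0.8726 0.4884 0.0000
    outer loop
      vertex 11.427 6.070 0.000
      vertex 9.003 10.401 0.000
      vertex 9.003 10.401 24.593
    endloop
  endfacet
  facet normal 0.8726 0.4884 0.0000
    outer loop
      vertex 11.427 6.070 0.000
      vertex 9.003 10.401 24.593
      vertex 11.427 6.070 24.593
    endloop
  endfacet
  facet normal 0.1622 0.9868 0.0000
    outer loop
      vertex 9.003 10.401 0.000
      vertex 4.106 11.206 0.000
      vertex 4.106 11.206 24.593
    endloop
  endfacet
  facet normal 0.1622 0.9868 0.0000
    outer loop
      vertex 9.003 10.401 0.000
      vertex 4.106 11.206 24.593
      vertex 9.003 10.401 24.593
    endloop
  endfacet
  facet normal -0.6704 0.7420 0.0000
    outer loop
      vertex 4.106 11.206 0.000
      vertex 0.424 7.879 0.000
      vertex 0.424 7.879 24.593
    endloop
  endfacet
  facet normal -0.6704 0.7420 0.0000
    outer loop
      vertex 4.106 11.206 0.000
      vertex 0.424 7.879 24.593
      vertex 4.106 11.206 24.593
    endloop
  endfacet
  facet normal -0.9981 -0.0615 0.0000
    outer loop
      vertex 0.424 7.879 0.000
      vertex 0.729 2.926 0.000
      vertex 0.729 2.926 24.593
    endloop
  endfacet
  facet normal -0.9981 -0.0615 0.0000
    outer loop
      vertex 0.424 7.879 0.000
      vertex 0.729 2.926 24.593
      vertex 0.424 7.879 24.593
    endloop
  endfacet
  facet normal -0.5744 -0.8186 0.0000
    outer loop
      vertex 0.729 2.926 0.000
      vertex 4.791 0.076 0.000
      vertex 4.791 0.076 24.593
    endloop
  endfacet
  facet normal -0.5744 -0.8186 0.0000
    outer loop
      vertex 0.729 2.926 0.000
      vertex 4.791 0.076 24.593
      vertex 0.729 2.926 24.593
    endloop
  endfacet
  facet normal 0.2819 -0.9595 0.0000
    outer loop
      vertex 4.791 0.076 0.000
      vertex 9.553 1.475 0.000
      vertex 9.553 1.475 24.593
    endloop
  endfacet
  facet normal 0.2819 -0.9595 0.0000
    outer loop
      vertex 4.791 0.076 0.000
      vertex 9.553 1.475 24.593
      vertex 4.791 0.076 24.593
    endloop
  endfacet
  facet normal 0.9260 -0.3776 0.0000
    outer loop
      vertex 9.553 1.475 0.000
      vertex 11.427 6.070 0.000
      vertex 11.427 6.070 24.593
    endloop
  endfacet
  facet normal 0.9260 -0.3776 0.0000
    outer loop
      vertex 9.553 1.475 0.000
      vertex 11.427 6.070 24.593
      vertex 9.553 1.475 24.593
    endloop
  endfacet
endsolid part

The G0 Z moves step by Δz≈3.513 mm. Every layer's G1 loop is the same polygon, so the solid is a straight extrusion of it from z=0 to z≈24.6. Closing with flat bottom and top caps and triangulating gives 24 facets — a regular 7-sided prism (a cylinder approximated with 7 flat sides), circumscribed radius ≈ 5.72 mm, height ≈ 24.6 mm.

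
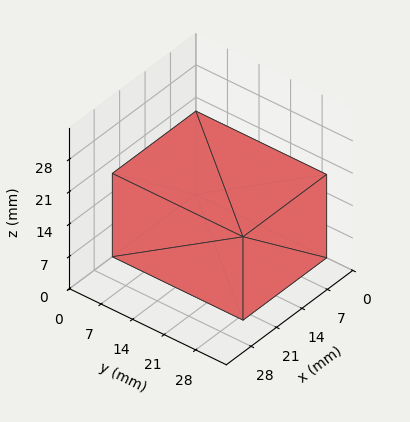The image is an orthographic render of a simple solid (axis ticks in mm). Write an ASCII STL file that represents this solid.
Reading the render: the shape is a rectangular box, roughly 23 × 29 mm footprint and 18 mm tall (dimensions read to the nearest mm from the axis ticks). For the STL, each face is triangulated and given an outward normal.

solid part
  facet normal 0.0000 0.0000 -1.0000
    outer loop
      vertex 23.00 29.00 0.00
      vertex 23.00 0.00 0.00
      vertex 0.00 0.00 0.00
    endloop
  endfacet
  facet normal 0.0000 0.0000 -1.0000
    outer loop
      vertex 0.00 29.00 0.00
      vertex 23.00 29.00 0.00
      vertex 0.00 0.00 0.00
    endloop
  endfacet
  facet normal 0.0000 0.0000 1.0000
    outer loop
      vertex 0.00 0.00 18.00
      vertex 23.00 0.00 18.00
      vertex 23.00 29.00 18.00
    endloop
  endfacet
  facet normal 0.0000 0.0000 1.0000
    outer loop
      vertex 0.00 0.00 18.00
      vertex 23.00 29.00 18.00
      vertex 0.00 29.00 18.00
    endloop
  endfacet
  facet normal 0.0000 -1.0000 0.0000
    outer loop
      vertex 0.00 0.00 0.00
      vertex 23.00 0.00 0.00
      vertex 23.00 0.00 18.00
    endloop
  endfacet
  facet normal 0.0000 -1.0000 0.0000
    outer loop
      vertex 0.00 0.00 0.00
      vertex 23.00 0.00 18.00
      vertex 0.00 0.00 18.00
    endloop
  endfacet
  facet normal 0.0000 1.0000 0.0000
    outer loop
      vertex 23.00 29.00 18.00
      vertex 23.00 29.00 0.00
      vertex 0.00 29.00 0.00
    endloop
  endfacet
  facet normal 0.0000 1.0000 0.0000
    outer loop
      vertex 0.00 29.00 18.00
      vertex 23.00 29.00 18.00
      vertex 0.00 29.00 0.00
    endloop
  endfacet
  facet normal -1.0000 0.0000 0.0000
    outer loop
      vertex 0.00 29.00 18.00
      vertex 0.00 29.00 0.00
      vertex 0.00 0.00 0.00
    endloop
  endfacet
  facet normal -1.0000 0.0000 0.0000
    outer loop
      vertex 0.00 0.00 18.00
      vertex 0.00 29.00 18.00
      vertex 0.00 0.00 0.00
    endloop
  endfacet
  facet normal 1.0000 0.0000 0.0000
    outer loop
      vertex 23.00 0.00 0.00
      vertex 23.00 29.00 0.00
      vertex 23.00 29.00 18.00
    endloop
  endfacet
  facet normal 1.0000 0.0000 0.0000
    outer loop
      vertex 23.00 0.00 0.00
      vertex 23.00 29.00 18.00
      vertex 23.00 0.00 18.00
    endloop
  endfacet
endsolid part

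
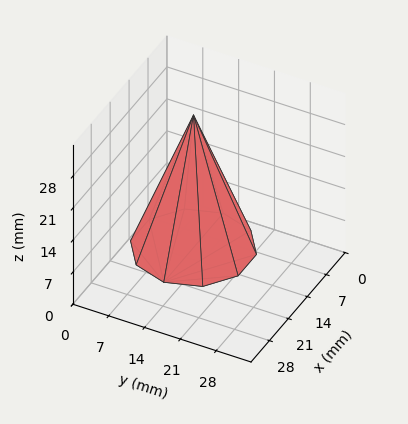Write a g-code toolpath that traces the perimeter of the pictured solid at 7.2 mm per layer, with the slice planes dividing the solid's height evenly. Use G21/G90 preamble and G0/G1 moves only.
Reading the render: the shape is a regular 10-sided pyramid, base circumscribed radius ≈ 11 mm, apex at z ≈ 29 mm (dimensions read to the nearest mm from the axis ticks). For the g-code, the solid's height is divided into equal slices at the stated Δz and each level perimeter traced with G1 moves after a G0 lift.

; perimeter-only toolpath
G21 ; units = mm
G90 ; absolute positioning
G28 ; home
; layer 1
G0 Z7.2
G0 X19.2 Y11.0
G1 X17.7 Y15.9
G1 X13.6 Y18.9
G1 X8.4 Y18.9
G1 X4.3 Y15.9
G1 X2.8 Y11.0
G1 X4.3 Y6.1
G1 X8.4 Y3.1
G1 X13.6 Y3.1
G1 X17.7 Y6.1
G1 X19.2 Y11.0
; layer 2
G0 Z14.5
G0 X16.5 Y11.0
G1 X15.4 Y14.2
G1 X12.7 Y16.2
G1 X9.3 Y16.2
G1 X6.5 Y14.2
G1 X5.5 Y11.0
G1 X6.5 Y7.8
G1 X9.3 Y5.8
G1 X12.7 Y5.8
G1 X15.4 Y7.8
G1 X16.5 Y11.0
; layer 3
G0 Z21.8
G0 X13.8 Y11.0
G1 X13.2 Y12.6
G1 X11.8 Y13.6
G1 X10.2 Y13.6
G1 X8.8 Y12.6
G1 X8.2 Y11.0
G1 X8.8 Y9.4
G1 X10.2 Y8.4
G1 X11.8 Y8.4
G1 X13.2 Y9.4
G1 X13.8 Y11.0
M2 ; end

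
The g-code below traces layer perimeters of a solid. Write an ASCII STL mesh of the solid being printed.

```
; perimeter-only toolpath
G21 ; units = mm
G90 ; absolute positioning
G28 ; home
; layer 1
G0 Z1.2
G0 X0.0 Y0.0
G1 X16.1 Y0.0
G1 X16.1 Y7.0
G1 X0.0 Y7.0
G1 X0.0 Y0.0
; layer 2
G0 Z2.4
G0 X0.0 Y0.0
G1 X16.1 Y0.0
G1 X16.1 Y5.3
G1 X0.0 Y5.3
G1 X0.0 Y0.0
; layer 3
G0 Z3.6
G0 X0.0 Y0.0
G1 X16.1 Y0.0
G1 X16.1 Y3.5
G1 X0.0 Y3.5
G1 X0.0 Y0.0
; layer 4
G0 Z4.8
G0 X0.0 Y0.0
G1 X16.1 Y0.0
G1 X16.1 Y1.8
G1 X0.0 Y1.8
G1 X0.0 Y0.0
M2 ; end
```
solid part
  facet normal 0.0000 0.0000 -1.0000
    outer loop
      vertex 16.1 8.8 0.0
      vertex 16.1 0.0 0.0
      vertex 0.0 0.0 0.0
    endloop
  endfacet
  facet normal 0.0000 0.0000 -1.0000
    outer loop
      vertex 0.0 8.8 0.0
      vertex 16.1 8.8 0.0
      vertex 0.0 0.0 0.0
    endloop
  endfacet
  facet normal 0.0000 -1.0000 0.0000
    outer loop
      vertex 0.0 0.0 0.0
      vertex 16.1 0.0 0.0
      vertex 16.1 0.0 6.0
    endloop
  endfacet
  facet normal 0.0000 -1.0000 0.0000
    outer loop
      vertex 0.0 0.0 0.0
      vertex 16.1 0.0 6.0
      vertex 0.0 0.0 6.0
    endloop
  endfacet
  facet normal 0.0000 0.5633 0.8262
    outer loop
      vertex 0.0 0.0 6.0
      vertex 16.1 0.0 6.0
      vertex 16.1 8.8 0.0
    endloop
  endfacet
  facet normal 0.0000 0.5633 0.8262
    outer loop
      vertex 0.0 0.0 6.0
      vertex 16.1 8.8 0.0
      vertex 0.0 8.8 0.0
    endloop
  endfacet
  facet normal -1.0000 0.0000 0.0000
    outer loop
      vertex 0.0 0.0 6.0
      vertex 0.0 8.8 0.0
      vertex 0.0 0.0 0.0
    endloop
  endfacet
  facet normal 1.0000 0.0000 0.0000
    outer loop
      vertex 16.1 0.0 0.0
      vertex 16.1 8.8 0.0
      vertex 16.1 0.0 6.0
    endloop
  endfacet
endsolid part

The G0 Z moves step by Δz≈1.2 mm. The G1 loops shrink linearly with z, so the solid tapers from its base footprint up to z≈6. Closing with a flat bottom cap and the tapered top and triangulating gives 8 facets — a wedge (ramp): 16.1 × 8.8 mm base, rising to 6 mm along the y=0 edge and sloping linearly to z=0 at y=8.8.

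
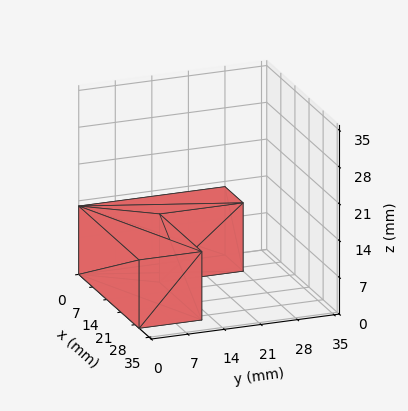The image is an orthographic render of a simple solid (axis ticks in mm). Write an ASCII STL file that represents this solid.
Reading the render: the shape is an L-shaped prism: outer 30 × 28 mm, arm thicknesses ≈ 12 mm (horizontal) and 9 mm (vertical), extruded 13 mm in z (dimensions read to the nearest mm from the axis ticks). For the STL, each face is triangulated and given an outward normal.

solid part
  facet normal 0.0000 0.0000 -1.0000
    outer loop
      vertex 30.00 12.00 0.00
      vertex 30.00 0.00 0.00
      vertex 0.00 0.00 0.00
    endloop
  endfacet
  facet normal 0.0000 0.0000 -1.0000
    outer loop
      vertex 9.00 12.00 0.00
      vertex 30.00 12.00 0.00
      vertex 0.00 0.00 0.00
    endloop
  endfacet
  facet normal 0.0000 0.0000 -1.0000
    outer loop
      vertex 9.00 28.00 0.00
      vertex 9.00 12.00 0.00
      vertex 0.00 0.00 0.00
    endloop
  endfacet
  facet normal 0.0000 0.0000 -1.0000
    outer loop
      vertex 0.00 28.00 0.00
      vertex 9.00 28.00 0.00
      vertex 0.00 0.00 0.00
    endloop
  endfacet
  facet normal 0.0000 0.0000 1.0000
    outer loop
      vertex 0.00 0.00 13.00
      vertex 30.00 0.00 13.00
      vertex 30.00 12.00 13.00
    endloop
  endfacet
  facet normal 0.0000 0.0000 1.0000
    outer loop
      vertex 0.00 0.00 13.00
      vertex 30.00 12.00 13.00
      vertex 9.00 12.00 13.00
    endloop
  endfacet
  facet normal 0.0000 0.0000 1.0000
    outer loop
      vertex 0.00 0.00 13.00
      vertex 9.00 12.00 13.00
      vertex 9.00 28.00 13.00
    endloop
  endfacet
  facet normal 0.0000 0.0000 1.0000
    outer loop
      vertex 0.00 0.00 13.00
      vertex 9.00 28.00 13.00
      vertex 0.00 28.00 13.00
    endloop
  endfacet
  facet normal 0.0000 -1.0000 0.0000
    outer loop
      vertex 0.00 0.00 0.00
      vertex 30.00 0.00 0.00
      vertex 30.00 0.00 13.00
    endloop
  endfacet
  facet normal 0.0000 -1.0000 0.0000
    outer loop
      vertex 0.00 0.00 0.00
      vertex 30.00 0.00 13.00
      vertex 0.00 0.00 13.00
    endloop
  endfacet
  facet normal 1.0000 0.0000 0.0000
    outer loop
      vertex 30.00 0.00 0.00
      vertex 30.00 12.00 0.00
      vertex 30.00 12.00 13.00
    endloop
  endfacet
  facet normal 1.0000 0.0000 0.0000
    outer loop
      vertex 30.00 0.00 0.00
      vertex 30.00 12.00 13.00
      vertex 30.00 0.00 13.00
    endloop
  endfacet
  facet normal 0.0000 1.0000 0.0000
    outer loop
      vertex 30.00 12.00 0.00
      vertex 9.00 12.00 0.00
      vertex 9.00 12.00 13.00
    endloop
  endfacet
  facet normal 0.0000 1.0000 0.0000
    outer loop
      vertex 30.00 12.00 0.00
      vertex 9.00 12.00 13.00
      vertex 30.00 12.00 13.00
    endloop
  endfacet
  facet normal 1.0000 0.0000 0.0000
    outer loop
      vertex 9.00 12.00 0.00
      vertex 9.00 28.00 0.00
      vertex 9.00 28.00 13.00
    endloop
  endfacet
  facet normal 1.0000 0.0000 0.0000
    outer loop
      vertex 9.00 12.00 0.00
      vertex 9.00 28.00 13.00
      vertex 9.00 12.00 13.00
    endloop
  endfacet
  facet normal 0.0000 1.0000 0.0000
    outer loop
      vertex 9.00 28.00 0.00
      vertex 0.00 28.00 0.00
      vertex 0.00 28.00 13.00
    endloop
  endfacet
  facet normal 0.0000 1.0000 0.0000
    outer loop
      vertex 9.00 28.00 0.00
      vertex 0.00 28.00 13.00
      vertex 9.00 28.00 13.00
    endloop
  endfacet
  facet normal -1.0000 0.0000 0.0000
    outer loop
      vertex 0.00 28.00 0.00
      vertex 0.00 0.00 0.00
      vertex 0.00 0.00 13.00
    endloop
  endfacet
  facet normal -1.0000 0.0000 0.0000
    outer loop
      vertex 0.00 28.00 0.00
      vertex 0.00 0.00 13.00
      vertex 0.00 28.00 13.00
    endloop
  endfacet
endsolid part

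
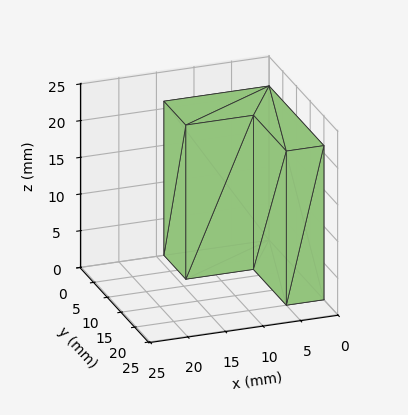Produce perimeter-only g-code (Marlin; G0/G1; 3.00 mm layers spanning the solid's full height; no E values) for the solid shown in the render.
Reading the render: the shape is an L-shaped prism: outer 14 × 20 mm, arm thicknesses ≈ 8 mm (horizontal) and 5 mm (vertical), extruded 21 mm in z (dimensions read to the nearest mm from the axis ticks). For the g-code, the solid's height is divided into equal slices at the stated Δz and each level perimeter traced with G1 moves after a G0 lift.

; perimeter-only toolpath
G21 ; units = mm
G90 ; absolute positioning
G28 ; home
; layer 1
G0 Z3.00
G0 X0.00 Y0.00
G1 X14.00 Y0.00
G1 X14.00 Y8.00
G1 X5.00 Y8.00
G1 X5.00 Y20.00
G1 X0.00 Y20.00
G1 X0.00 Y0.00
; layer 2
G0 Z6.00
G0 X0.00 Y0.00
G1 X14.00 Y0.00
G1 X14.00 Y8.00
G1 X5.00 Y8.00
G1 X5.00 Y20.00
G1 X0.00 Y20.00
G1 X0.00 Y0.00
; layer 3
G0 Z9.00
G0 X0.00 Y0.00
G1 X14.00 Y0.00
G1 X14.00 Y8.00
G1 X5.00 Y8.00
G1 X5.00 Y20.00
G1 X0.00 Y20.00
G1 X0.00 Y0.00
; layer 4
G0 Z12.00
G0 X0.00 Y0.00
G1 X14.00 Y0.00
G1 X14.00 Y8.00
G1 X5.00 Y8.00
G1 X5.00 Y20.00
G1 X0.00 Y20.00
G1 X0.00 Y0.00
; layer 5
G0 Z15.00
G0 X0.00 Y0.00
G1 X14.00 Y0.00
G1 X14.00 Y8.00
G1 X5.00 Y8.00
G1 X5.00 Y20.00
G1 X0.00 Y20.00
G1 X0.00 Y0.00
; layer 6
G0 Z18.00
G0 X0.00 Y0.00
G1 X14.00 Y0.00
G1 X14.00 Y8.00
G1 X5.00 Y8.00
G1 X5.00 Y20.00
G1 X0.00 Y20.00
G1 X0.00 Y0.00
; layer 7
G0 Z21.00
G0 X0.00 Y0.00
G1 X14.00 Y0.00
G1 X14.00 Y8.00
G1 X5.00 Y8.00
G1 X5.00 Y20.00
G1 X0.00 Y20.00
G1 X0.00 Y0.00
M2 ; end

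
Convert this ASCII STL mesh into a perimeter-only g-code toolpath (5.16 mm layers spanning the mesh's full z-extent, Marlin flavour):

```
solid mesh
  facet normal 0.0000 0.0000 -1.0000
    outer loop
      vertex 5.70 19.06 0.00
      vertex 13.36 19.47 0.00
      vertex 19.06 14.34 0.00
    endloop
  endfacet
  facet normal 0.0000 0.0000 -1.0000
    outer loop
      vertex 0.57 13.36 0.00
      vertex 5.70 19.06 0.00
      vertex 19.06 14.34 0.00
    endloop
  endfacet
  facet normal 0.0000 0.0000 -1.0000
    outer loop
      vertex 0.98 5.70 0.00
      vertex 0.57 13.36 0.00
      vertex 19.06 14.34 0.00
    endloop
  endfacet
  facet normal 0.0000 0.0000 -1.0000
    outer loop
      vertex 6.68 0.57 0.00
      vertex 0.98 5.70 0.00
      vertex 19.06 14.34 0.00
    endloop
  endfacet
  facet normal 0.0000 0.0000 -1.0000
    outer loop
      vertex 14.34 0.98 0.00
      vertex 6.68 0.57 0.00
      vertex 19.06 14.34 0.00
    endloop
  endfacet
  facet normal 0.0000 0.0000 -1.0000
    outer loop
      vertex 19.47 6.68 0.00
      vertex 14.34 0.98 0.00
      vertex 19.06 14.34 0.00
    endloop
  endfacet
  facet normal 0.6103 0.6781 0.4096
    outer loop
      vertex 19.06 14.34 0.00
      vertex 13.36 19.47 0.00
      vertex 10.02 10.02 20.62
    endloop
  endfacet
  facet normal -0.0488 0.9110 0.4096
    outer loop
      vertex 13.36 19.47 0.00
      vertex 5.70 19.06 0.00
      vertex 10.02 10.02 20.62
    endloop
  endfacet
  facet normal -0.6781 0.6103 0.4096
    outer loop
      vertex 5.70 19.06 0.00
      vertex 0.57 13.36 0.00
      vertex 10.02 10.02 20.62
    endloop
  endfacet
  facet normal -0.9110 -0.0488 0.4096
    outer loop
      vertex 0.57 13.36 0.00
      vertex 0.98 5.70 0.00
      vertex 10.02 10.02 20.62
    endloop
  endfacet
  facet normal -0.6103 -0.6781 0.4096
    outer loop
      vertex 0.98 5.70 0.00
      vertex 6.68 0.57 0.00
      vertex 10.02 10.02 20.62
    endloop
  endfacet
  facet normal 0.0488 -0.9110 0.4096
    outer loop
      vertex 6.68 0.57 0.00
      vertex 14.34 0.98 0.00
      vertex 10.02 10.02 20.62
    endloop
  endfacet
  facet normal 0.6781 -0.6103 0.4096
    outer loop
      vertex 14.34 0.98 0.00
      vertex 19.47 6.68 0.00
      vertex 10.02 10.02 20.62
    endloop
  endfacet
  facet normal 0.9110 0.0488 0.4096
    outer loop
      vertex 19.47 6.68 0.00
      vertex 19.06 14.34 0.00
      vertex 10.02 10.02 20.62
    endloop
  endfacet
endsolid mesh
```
; perimeter-only toolpath
G21 ; units = mm
G90 ; absolute positioning
G28 ; home
; layer 1
G0 Z5.16
G0 X16.80 Y13.26
G1 X12.52 Y17.11
G1 X6.78 Y16.80
G1 X2.93 Y12.52
G1 X3.24 Y6.78
G1 X7.51 Y2.93
G1 X13.26 Y3.24
G1 X17.11 Y7.51
G1 X16.80 Y13.26
; layer 2
G0 Z10.31
G0 X14.54 Y12.18
G1 X11.69 Y14.74
G1 X7.86 Y14.54
G1 X5.29 Y11.69
G1 X5.50 Y7.86
G1 X8.35 Y5.29
G1 X12.18 Y5.50
G1 X14.74 Y8.35
G1 X14.54 Y12.18
; layer 3
G0 Z15.46
G0 X12.28 Y11.10
G1 X10.86 Y12.38
G1 X8.94 Y12.28
G1 X7.66 Y10.86
G1 X7.76 Y8.94
G1 X9.18 Y7.66
G1 X11.10 Y7.76
G1 X12.38 Y9.18
G1 X12.28 Y11.10
M2 ; end

The solid is a regular 8-sided pyramid, base circumscribed radius ≈ 10 mm, apex at z ≈ 20.6 mm. Slicing at Δz = 5.16 mm — 4 equal slices spanning the solid's height, so layer i sits at z = i·h/4 — gives 3 non-empty perimeters. Each is a 8-segment closed polygon; G0 lifts to the layer z and rapids to the start vertex, then G1 traces the edges. The cross-section shrinks linearly with z (the slice at the apex is degenerate and omitted).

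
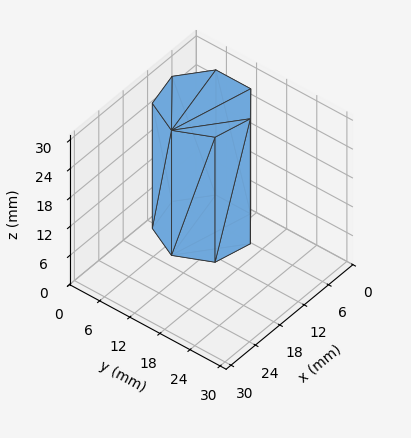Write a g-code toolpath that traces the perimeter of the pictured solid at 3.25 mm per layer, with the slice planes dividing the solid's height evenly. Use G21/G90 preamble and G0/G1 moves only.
Reading the render: the shape is a regular 7-sided prism (a cylinder approximated with 7 flat sides), circumscribed radius ≈ 8 mm, height ≈ 26 mm (dimensions read to the nearest mm from the axis ticks). For the g-code, the solid's height is divided into equal slices at the stated Δz and each level perimeter traced with G1 moves after a G0 lift.

; perimeter-only toolpath
G21 ; units = mm
G90 ; absolute positioning
G28 ; home
; layer 1
G0 Z3.25
G0 X16.00 Y8.00
G1 X12.99 Y14.25
G1 X6.22 Y15.80
G1 X0.79 Y11.47
G1 X0.79 Y4.53
G1 X6.22 Y0.20
G1 X12.99 Y1.75
G1 X16.00 Y8.00
; layer 2
G0 Z6.50
G0 X16.00 Y8.00
G1 X12.99 Y14.25
G1 X6.22 Y15.80
G1 X0.79 Y11.47
G1 X0.79 Y4.53
G1 X6.22 Y0.20
G1 X12.99 Y1.75
G1 X16.00 Y8.00
; layer 3
G0 Z9.75
G0 X16.00 Y8.00
G1 X12.99 Y14.25
G1 X6.22 Y15.80
G1 X0.79 Y11.47
G1 X0.79 Y4.53
G1 X6.22 Y0.20
G1 X12.99 Y1.75
G1 X16.00 Y8.00
; layer 4
G0 Z13.00
G0 X16.00 Y8.00
G1 X12.99 Y14.25
G1 X6.22 Y15.80
G1 X0.79 Y11.47
G1 X0.79 Y4.53
G1 X6.22 Y0.20
G1 X12.99 Y1.75
G1 X16.00 Y8.00
; layer 5
G0 Z16.25
G0 X16.00 Y8.00
G1 X12.99 Y14.25
G1 X6.22 Y15.80
G1 X0.79 Y11.47
G1 X0.79 Y4.53
G1 X6.22 Y0.20
G1 X12.99 Y1.75
G1 X16.00 Y8.00
; layer 6
G0 Z19.50
G0 X16.00 Y8.00
G1 X12.99 Y14.25
G1 X6.22 Y15.80
G1 X0.79 Y11.47
G1 X0.79 Y4.53
G1 X6.22 Y0.20
G1 X12.99 Y1.75
G1 X16.00 Y8.00
; layer 7
G0 Z22.75
G0 X16.00 Y8.00
G1 X12.99 Y14.25
G1 X6.22 Y15.80
G1 X0.79 Y11.47
G1 X0.79 Y4.53
G1 X6.22 Y0.20
G1 X12.99 Y1.75
G1 X16.00 Y8.00
; layer 8
G0 Z26.00
G0 X16.00 Y8.00
G1 X12.99 Y14.25
G1 X6.22 Y15.80
G1 X0.79 Y11.47
G1 X0.79 Y4.53
G1 X6.22 Y0.20
G1 X12.99 Y1.75
G1 X16.00 Y8.00
M2 ; end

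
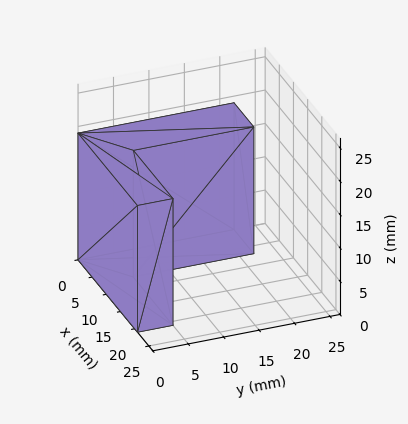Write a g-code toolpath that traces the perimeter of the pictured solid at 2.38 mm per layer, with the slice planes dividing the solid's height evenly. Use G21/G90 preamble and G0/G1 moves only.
Reading the render: the shape is an L-shaped prism: outer 21 × 22 mm, arm thicknesses ≈ 5 mm (horizontal) and 7 mm (vertical), extruded 19 mm in z (dimensions read to the nearest mm from the axis ticks). For the g-code, the solid's height is divided into equal slices at the stated Δz and each level perimeter traced with G1 moves after a G0 lift.

; perimeter-only toolpath
G21 ; units = mm
G90 ; absolute positioning
G28 ; home
; layer 1
G0 Z2.38
G0 X0.00 Y0.00
G1 X21.00 Y0.00
G1 X21.00 Y5.00
G1 X7.00 Y5.00
G1 X7.00 Y22.00
G1 X0.00 Y22.00
G1 X0.00 Y0.00
; layer 2
G0 Z4.75
G0 X0.00 Y0.00
G1 X21.00 Y0.00
G1 X21.00 Y5.00
G1 X7.00 Y5.00
G1 X7.00 Y22.00
G1 X0.00 Y22.00
G1 X0.00 Y0.00
; layer 3
G0 Z7.12
G0 X0.00 Y0.00
G1 X21.00 Y0.00
G1 X21.00 Y5.00
G1 X7.00 Y5.00
G1 X7.00 Y22.00
G1 X0.00 Y22.00
G1 X0.00 Y0.00
; layer 4
G0 Z9.50
G0 X0.00 Y0.00
G1 X21.00 Y0.00
G1 X21.00 Y5.00
G1 X7.00 Y5.00
G1 X7.00 Y22.00
G1 X0.00 Y22.00
G1 X0.00 Y0.00
; layer 5
G0 Z11.88
G0 X0.00 Y0.00
G1 X21.00 Y0.00
G1 X21.00 Y5.00
G1 X7.00 Y5.00
G1 X7.00 Y22.00
G1 X0.00 Y22.00
G1 X0.00 Y0.00
; layer 6
G0 Z14.25
G0 X0.00 Y0.00
G1 X21.00 Y0.00
G1 X21.00 Y5.00
G1 X7.00 Y5.00
G1 X7.00 Y22.00
G1 X0.00 Y22.00
G1 X0.00 Y0.00
; layer 7
G0 Z16.62
G0 X0.00 Y0.00
G1 X21.00 Y0.00
G1 X21.00 Y5.00
G1 X7.00 Y5.00
G1 X7.00 Y22.00
G1 X0.00 Y22.00
G1 X0.00 Y0.00
; layer 8
G0 Z19.00
G0 X0.00 Y0.00
G1 X21.00 Y0.00
G1 X21.00 Y5.00
G1 X7.00 Y5.00
G1 X7.00 Y22.00
G1 X0.00 Y22.00
G1 X0.00 Y0.00
M2 ; end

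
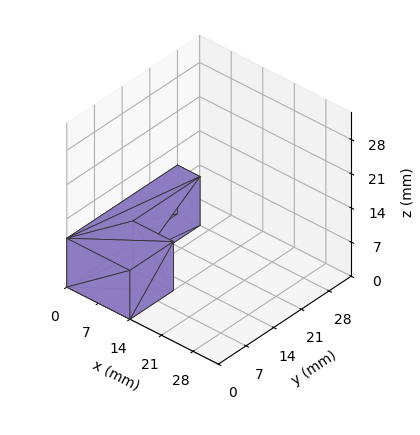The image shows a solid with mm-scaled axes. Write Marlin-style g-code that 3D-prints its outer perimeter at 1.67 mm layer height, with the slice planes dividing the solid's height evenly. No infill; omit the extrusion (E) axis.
Reading the render: the shape is an L-shaped prism: outer 14 × 28 mm, arm thicknesses ≈ 11 mm (horizontal) and 5 mm (vertical), extruded 10 mm in z (dimensions read to the nearest mm from the axis ticks). For the g-code, the solid's height is divided into equal slices at the stated Δz and each level perimeter traced with G1 moves after a G0 lift.

; perimeter-only toolpath
G21 ; units = mm
G90 ; absolute positioning
G28 ; home
; layer 1
G0 Z1.67
G0 X0.00 Y0.00
G1 X14.00 Y0.00
G1 X14.00 Y11.00
G1 X5.00 Y11.00
G1 X5.00 Y28.00
G1 X0.00 Y28.00
G1 X0.00 Y0.00
; layer 2
G0 Z3.33
G0 X0.00 Y0.00
G1 X14.00 Y0.00
G1 X14.00 Y11.00
G1 X5.00 Y11.00
G1 X5.00 Y28.00
G1 X0.00 Y28.00
G1 X0.00 Y0.00
; layer 3
G0 Z5.00
G0 X0.00 Y0.00
G1 X14.00 Y0.00
G1 X14.00 Y11.00
G1 X5.00 Y11.00
G1 X5.00 Y28.00
G1 X0.00 Y28.00
G1 X0.00 Y0.00
; layer 4
G0 Z6.67
G0 X0.00 Y0.00
G1 X14.00 Y0.00
G1 X14.00 Y11.00
G1 X5.00 Y11.00
G1 X5.00 Y28.00
G1 X0.00 Y28.00
G1 X0.00 Y0.00
; layer 5
G0 Z8.33
G0 X0.00 Y0.00
G1 X14.00 Y0.00
G1 X14.00 Y11.00
G1 X5.00 Y11.00
G1 X5.00 Y28.00
G1 X0.00 Y28.00
G1 X0.00 Y0.00
; layer 6
G0 Z10.00
G0 X0.00 Y0.00
G1 X14.00 Y0.00
G1 X14.00 Y11.00
G1 X5.00 Y11.00
G1 X5.00 Y28.00
G1 X0.00 Y28.00
G1 X0.00 Y0.00
M2 ; end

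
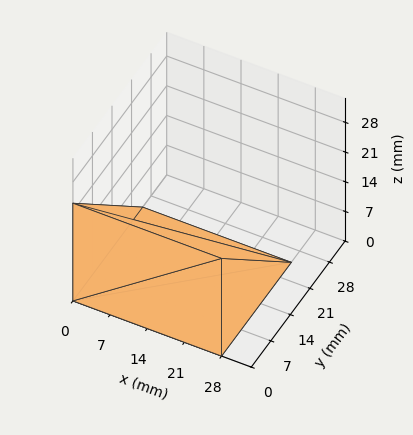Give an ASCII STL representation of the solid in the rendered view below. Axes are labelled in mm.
Reading the render: the shape is a wedge (ramp): 28 × 25 mm base, rising to 23 mm along the y=0 edge and sloping linearly to z=0 at y=25 (dimensions read to the nearest mm from the axis ticks). For the STL, each face is triangulated and given an outward normal.

solid part
  facet normal 0.0000 0.0000 -1.0000
    outer loop
      vertex 28.0 25.0 0.0
      vertex 28.0 0.0 0.0
      vertex 0.0 0.0 0.0
    endloop
  endfacet
  facet normal 0.0000 0.0000 -1.0000
    outer loop
      vertex 0.0 25.0 0.0
      vertex 28.0 25.0 0.0
      vertex 0.0 0.0 0.0
    endloop
  endfacet
  facet normal 0.0000 -1.0000 0.0000
    outer loop
      vertex 0.0 0.0 0.0
      vertex 28.0 0.0 0.0
      vertex 28.0 0.0 23.0
    endloop
  endfacet
  facet normal 0.0000 -1.0000 0.0000
    outer loop
      vertex 0.0 0.0 0.0
      vertex 28.0 0.0 23.0
      vertex 0.0 0.0 23.0
    endloop
  endfacet
  facet normal 0.0000 0.6771 0.7359
    outer loop
      vertex 0.0 0.0 23.0
      vertex 28.0 0.0 23.0
      vertex 28.0 25.0 0.0
    endloop
  endfacet
  facet normal 0.0000 0.6771 0.7359
    outer loop
      vertex 0.0 0.0 23.0
      vertex 28.0 25.0 0.0
      vertex 0.0 25.0 0.0
    endloop
  endfacet
  facet normal -1.0000 0.0000 0.0000
    outer loop
      vertex 0.0 0.0 23.0
      vertex 0.0 25.0 0.0
      vertex 0.0 0.0 0.0
    endloop
  endfacet
  facet normal 1.0000 0.0000 0.0000
    outer loop
      vertex 28.0 0.0 0.0
      vertex 28.0 25.0 0.0
      vertex 28.0 0.0 23.0
    endloop
  endfacet
endsolid part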